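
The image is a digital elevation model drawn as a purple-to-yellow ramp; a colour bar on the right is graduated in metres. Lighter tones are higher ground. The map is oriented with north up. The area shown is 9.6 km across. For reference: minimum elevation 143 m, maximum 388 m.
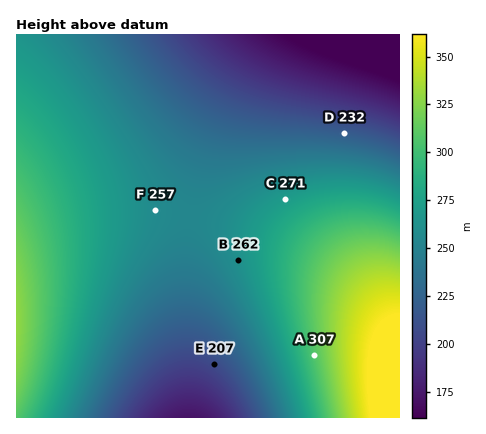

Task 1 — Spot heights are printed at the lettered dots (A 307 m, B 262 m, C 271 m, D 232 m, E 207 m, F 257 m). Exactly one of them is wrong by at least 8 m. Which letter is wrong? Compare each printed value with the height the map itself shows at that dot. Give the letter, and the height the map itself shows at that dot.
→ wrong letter D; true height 220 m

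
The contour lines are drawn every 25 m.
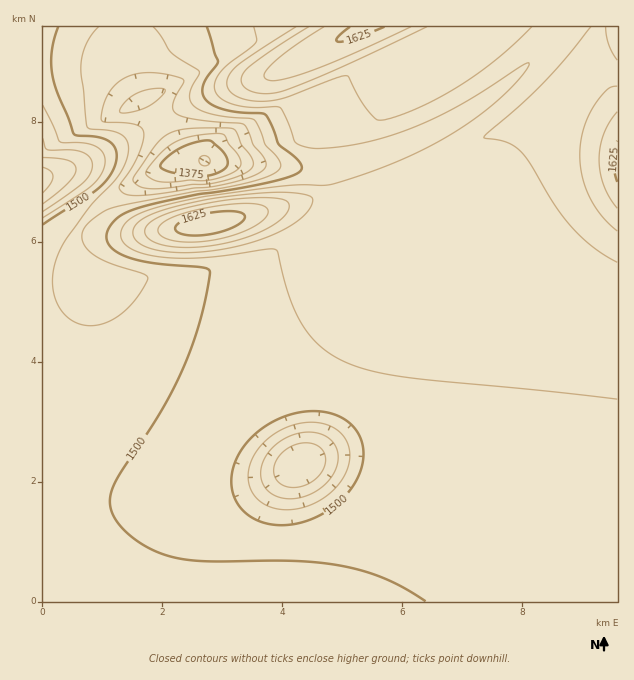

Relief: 1350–1645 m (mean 1515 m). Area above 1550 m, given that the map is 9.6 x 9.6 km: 12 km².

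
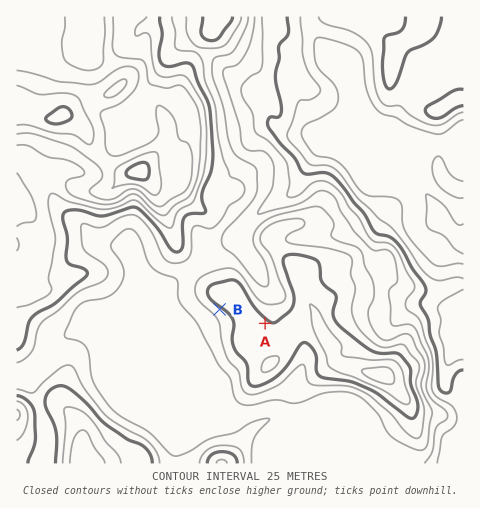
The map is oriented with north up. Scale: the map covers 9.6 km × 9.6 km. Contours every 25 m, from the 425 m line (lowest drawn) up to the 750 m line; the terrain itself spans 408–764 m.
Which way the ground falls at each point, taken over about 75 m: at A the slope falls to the NE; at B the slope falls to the SW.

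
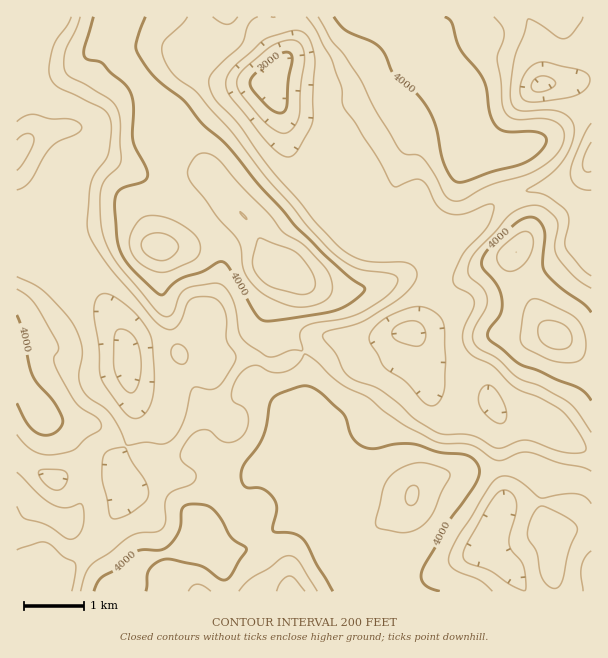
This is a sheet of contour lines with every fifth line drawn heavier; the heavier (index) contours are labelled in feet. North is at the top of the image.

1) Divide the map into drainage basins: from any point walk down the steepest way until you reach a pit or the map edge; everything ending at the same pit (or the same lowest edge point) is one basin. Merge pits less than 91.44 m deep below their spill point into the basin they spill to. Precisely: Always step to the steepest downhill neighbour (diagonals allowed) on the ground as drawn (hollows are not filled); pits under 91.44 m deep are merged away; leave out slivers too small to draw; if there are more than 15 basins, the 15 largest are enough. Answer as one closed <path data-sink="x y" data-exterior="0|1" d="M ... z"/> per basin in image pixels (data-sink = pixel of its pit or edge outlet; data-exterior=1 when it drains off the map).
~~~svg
<path data-sink="270 87" data-exterior="0" d="M404 16l-291 0-9 7-2 9 19 31 21 20 9 13 13 14 2 3-3 9-9 15 17 20 15 9 20 8 12 12 16 20 16 16 18 36 10 12 13 4 17 10 10 4 47 1 48-15 22 2 11 2 19-1 26-13 19-6 10-10 4-9-1-14-18-31-9-36-4-4-12 0-12-4-5-42-6-12-15-16-8-12-2-29-9-9z"/><path data-sink="128 369" data-exterior="0" d="M234 206l-10 6-32 28-12 6-22 2-18-6-20 0-19 8-12 9-45 47-28 14 1 272 105 0 6-5 6-20 7-8 49-13 3-24 16-5 38-32 7-12 16-14 4-10 3-17 6-10 24-23-1-43-24-24-5-9 0-9 9-23 0-15-15-13-15-32z"/><path data-sink="411 332" data-exterior="0" d="M512 256l-53 22-46-4-48 15-47-1-10-4-17-10-9-2 4 4 0 15-9 23 0 9 5 9 24 24 0 42 20 27 8 24 10 21 16 22 21 7 21 1 8-1 9-13 25-11 68-9 16 0 21 9 29 3 14 5 0-135-20-4-18-8-10-10-12-26-16-25z"/><path data-sink="18 153" data-exterior="0" d="M17 28l0 291 27-13 45-47 12-9 19-8 20 0 18 6 22-2 12-6 42-34-28-32-26-11-17-14-9-14 9-13 3-9-2-3-13-14-9-13-21-20-20-33-7 17-7 5-6 0-12-3-27-13z"/><path data-sink="492 530" data-exterior="0" d="M528 466l-72 6-25 8-12 6-5 5-2 7-10 21-4 27-4 17-12 12 10 3 7 14 192 0 1-107-14-7-29-3z"/><path data-sink="542 84" data-exterior="0" d="M573 16l-169 1 19 13 9 9 2 29 8 12 15 16 6 12 5 43 12 3 20 0 28-9 18-7 33-26 13-7 0-84z"/><path data-sink="591 158" data-exterior="1" d="M591 106l-12 6-24 20-15 8-34 12-13 3 5 6 7 33 19 36-1 13-11 14 4 18 16 25 12 26 10 10 28 12 10-1z"/><path data-sink="294 591" data-exterior="1" d="M303 520l-13 0-9 4-21 18-32 14-9 10-6-6-22-13-33 9-14 2-8 6-4 17-4 6-6 4 228 1 5-41-16-10-16-15z"/>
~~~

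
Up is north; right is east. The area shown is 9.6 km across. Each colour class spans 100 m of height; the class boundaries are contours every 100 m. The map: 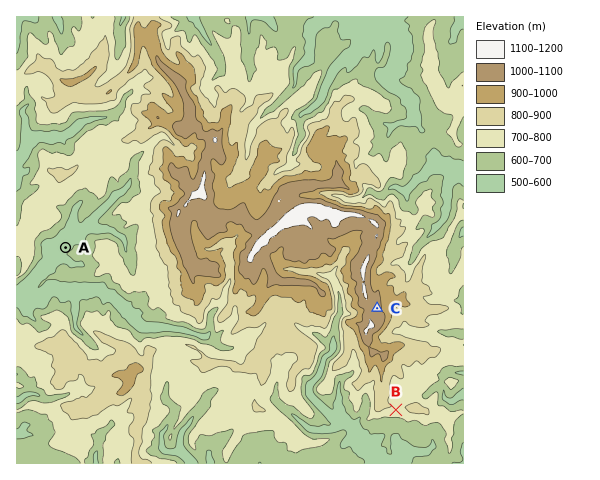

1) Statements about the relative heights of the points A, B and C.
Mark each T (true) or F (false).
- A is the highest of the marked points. F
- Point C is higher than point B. T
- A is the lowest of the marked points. T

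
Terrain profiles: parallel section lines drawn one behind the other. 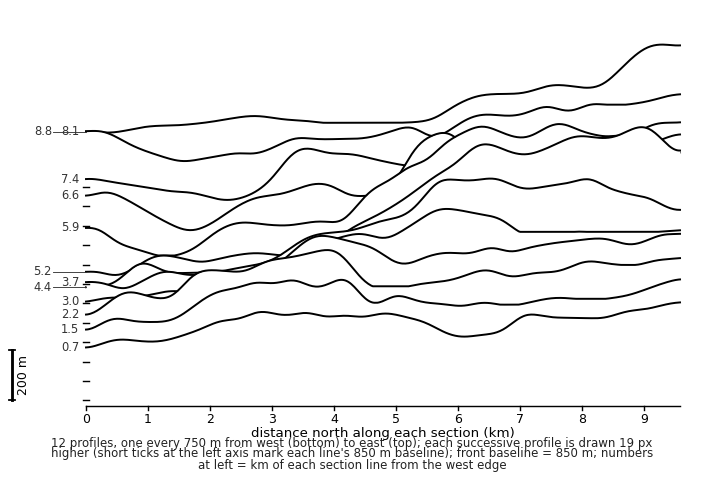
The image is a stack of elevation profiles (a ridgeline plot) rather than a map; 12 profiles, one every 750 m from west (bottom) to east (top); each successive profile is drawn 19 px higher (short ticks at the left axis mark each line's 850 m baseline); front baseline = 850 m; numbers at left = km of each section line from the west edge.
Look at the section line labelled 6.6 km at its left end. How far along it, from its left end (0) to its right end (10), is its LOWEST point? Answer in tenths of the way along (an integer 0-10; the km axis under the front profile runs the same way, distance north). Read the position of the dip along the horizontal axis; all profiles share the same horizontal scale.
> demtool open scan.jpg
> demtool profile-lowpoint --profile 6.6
2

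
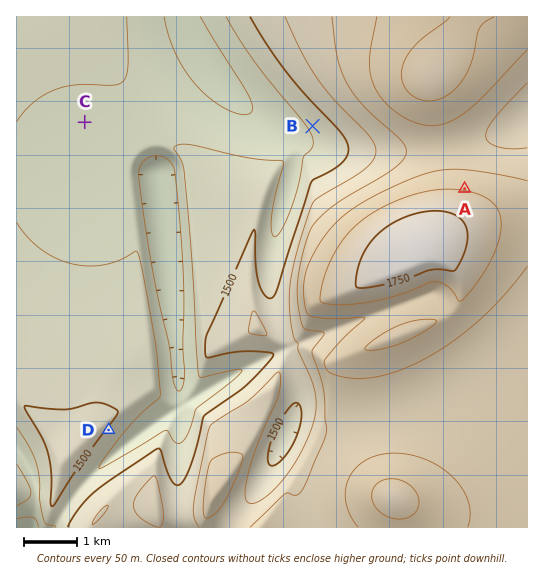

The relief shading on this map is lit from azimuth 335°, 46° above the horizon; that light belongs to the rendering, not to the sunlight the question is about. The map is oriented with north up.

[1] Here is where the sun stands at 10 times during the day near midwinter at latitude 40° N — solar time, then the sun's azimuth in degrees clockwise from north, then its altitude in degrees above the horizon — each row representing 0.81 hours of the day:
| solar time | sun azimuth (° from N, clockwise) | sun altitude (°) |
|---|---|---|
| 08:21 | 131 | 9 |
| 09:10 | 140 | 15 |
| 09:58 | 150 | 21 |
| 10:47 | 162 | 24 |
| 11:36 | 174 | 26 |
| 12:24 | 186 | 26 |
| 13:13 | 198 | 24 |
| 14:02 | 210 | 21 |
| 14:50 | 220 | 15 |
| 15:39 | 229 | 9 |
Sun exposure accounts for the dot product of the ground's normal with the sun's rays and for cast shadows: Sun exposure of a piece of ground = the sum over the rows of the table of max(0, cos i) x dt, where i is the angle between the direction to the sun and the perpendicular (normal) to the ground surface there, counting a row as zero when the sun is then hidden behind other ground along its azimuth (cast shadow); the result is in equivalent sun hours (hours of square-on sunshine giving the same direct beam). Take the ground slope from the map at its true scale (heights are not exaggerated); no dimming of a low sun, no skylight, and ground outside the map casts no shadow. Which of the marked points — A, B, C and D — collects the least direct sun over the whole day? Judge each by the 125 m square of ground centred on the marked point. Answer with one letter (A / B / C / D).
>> A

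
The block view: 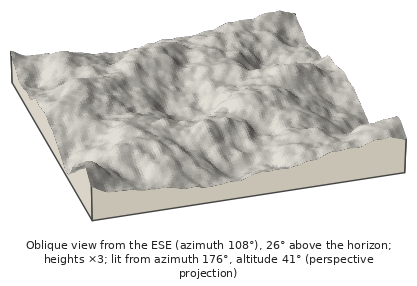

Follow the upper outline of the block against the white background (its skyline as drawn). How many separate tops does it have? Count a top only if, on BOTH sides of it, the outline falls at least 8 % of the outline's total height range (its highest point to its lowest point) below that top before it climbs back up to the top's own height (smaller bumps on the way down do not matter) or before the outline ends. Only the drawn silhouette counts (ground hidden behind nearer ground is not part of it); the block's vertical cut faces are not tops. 1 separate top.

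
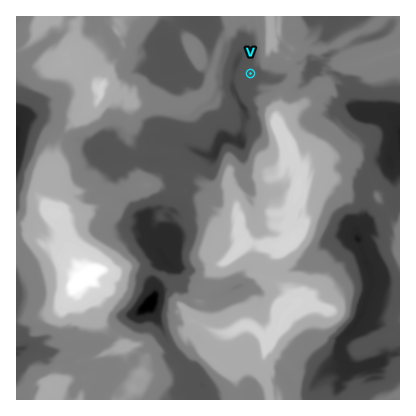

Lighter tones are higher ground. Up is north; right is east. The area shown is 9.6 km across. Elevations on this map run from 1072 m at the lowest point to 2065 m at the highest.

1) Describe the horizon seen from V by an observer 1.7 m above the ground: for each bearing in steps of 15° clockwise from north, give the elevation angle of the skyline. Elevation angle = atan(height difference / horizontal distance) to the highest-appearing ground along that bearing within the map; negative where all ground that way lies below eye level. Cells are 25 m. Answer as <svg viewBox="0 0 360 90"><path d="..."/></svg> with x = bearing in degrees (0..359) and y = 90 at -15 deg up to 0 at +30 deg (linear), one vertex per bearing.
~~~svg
<svg viewBox="0 0 360 90"><path d="M0 45l15-6 15-19 15-2 15-4 15 12 15 16 15-2 15-4 15-10 15-8 15 19 15 10 15 3 15 5 15-6 15-4 15-3 15 0 15 0 15 0 15 3 15 0 15 1"/></svg>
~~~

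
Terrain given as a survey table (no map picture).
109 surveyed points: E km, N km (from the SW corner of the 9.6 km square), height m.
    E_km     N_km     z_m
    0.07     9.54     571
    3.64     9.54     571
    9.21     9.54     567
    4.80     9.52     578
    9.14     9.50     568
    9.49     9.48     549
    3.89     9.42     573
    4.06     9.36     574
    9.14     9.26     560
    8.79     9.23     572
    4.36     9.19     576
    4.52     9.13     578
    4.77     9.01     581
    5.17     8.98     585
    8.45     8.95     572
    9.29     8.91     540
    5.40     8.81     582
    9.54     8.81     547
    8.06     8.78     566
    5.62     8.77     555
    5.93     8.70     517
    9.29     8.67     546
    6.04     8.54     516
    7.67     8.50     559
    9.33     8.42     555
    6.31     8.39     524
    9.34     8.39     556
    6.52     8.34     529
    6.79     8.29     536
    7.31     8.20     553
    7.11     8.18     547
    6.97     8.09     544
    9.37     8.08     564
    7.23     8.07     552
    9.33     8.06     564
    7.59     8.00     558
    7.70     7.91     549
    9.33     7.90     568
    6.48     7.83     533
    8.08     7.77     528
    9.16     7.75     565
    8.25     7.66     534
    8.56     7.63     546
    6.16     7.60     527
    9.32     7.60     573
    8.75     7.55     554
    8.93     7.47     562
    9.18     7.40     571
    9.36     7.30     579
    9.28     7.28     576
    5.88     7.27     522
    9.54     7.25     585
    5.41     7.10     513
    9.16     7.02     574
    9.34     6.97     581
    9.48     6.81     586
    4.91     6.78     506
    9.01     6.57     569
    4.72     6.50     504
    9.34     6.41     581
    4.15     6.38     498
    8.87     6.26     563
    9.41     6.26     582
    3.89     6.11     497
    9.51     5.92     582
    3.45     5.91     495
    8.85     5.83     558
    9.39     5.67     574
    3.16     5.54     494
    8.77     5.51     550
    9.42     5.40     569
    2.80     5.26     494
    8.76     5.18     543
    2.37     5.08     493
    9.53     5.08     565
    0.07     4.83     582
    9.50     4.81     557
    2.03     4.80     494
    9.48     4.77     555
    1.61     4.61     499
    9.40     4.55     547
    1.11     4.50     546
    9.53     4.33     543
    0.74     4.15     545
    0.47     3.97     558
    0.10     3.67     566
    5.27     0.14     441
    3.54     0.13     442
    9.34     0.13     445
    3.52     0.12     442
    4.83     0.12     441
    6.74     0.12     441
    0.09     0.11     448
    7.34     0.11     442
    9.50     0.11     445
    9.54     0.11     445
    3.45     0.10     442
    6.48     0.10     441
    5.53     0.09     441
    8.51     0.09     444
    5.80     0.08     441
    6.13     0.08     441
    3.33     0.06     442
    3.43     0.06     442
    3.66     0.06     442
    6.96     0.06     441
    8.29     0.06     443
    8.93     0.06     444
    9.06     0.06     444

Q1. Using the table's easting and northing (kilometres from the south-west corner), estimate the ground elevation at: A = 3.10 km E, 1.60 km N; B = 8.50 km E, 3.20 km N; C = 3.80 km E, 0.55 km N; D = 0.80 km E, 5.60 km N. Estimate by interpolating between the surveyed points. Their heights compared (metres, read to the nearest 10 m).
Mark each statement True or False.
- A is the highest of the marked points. False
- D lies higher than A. True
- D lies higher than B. True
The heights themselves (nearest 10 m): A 440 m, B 490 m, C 440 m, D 580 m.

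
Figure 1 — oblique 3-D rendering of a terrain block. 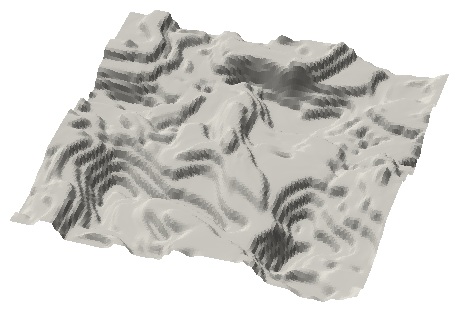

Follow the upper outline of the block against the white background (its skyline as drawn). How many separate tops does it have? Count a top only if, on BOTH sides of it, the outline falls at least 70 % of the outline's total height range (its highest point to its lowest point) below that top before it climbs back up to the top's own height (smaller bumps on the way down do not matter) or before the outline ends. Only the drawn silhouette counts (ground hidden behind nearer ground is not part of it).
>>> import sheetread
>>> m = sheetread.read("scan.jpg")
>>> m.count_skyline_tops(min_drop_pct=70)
0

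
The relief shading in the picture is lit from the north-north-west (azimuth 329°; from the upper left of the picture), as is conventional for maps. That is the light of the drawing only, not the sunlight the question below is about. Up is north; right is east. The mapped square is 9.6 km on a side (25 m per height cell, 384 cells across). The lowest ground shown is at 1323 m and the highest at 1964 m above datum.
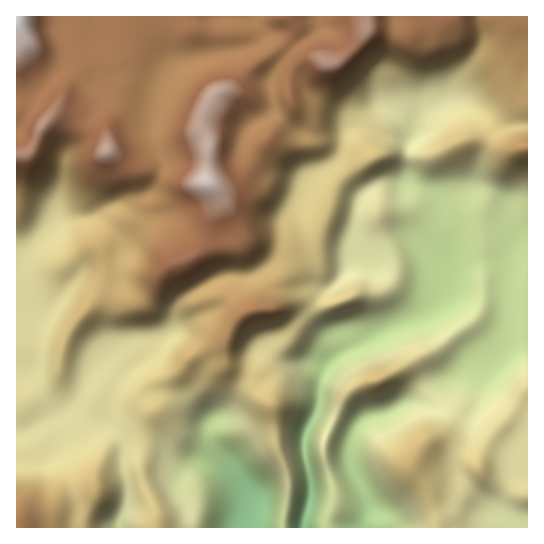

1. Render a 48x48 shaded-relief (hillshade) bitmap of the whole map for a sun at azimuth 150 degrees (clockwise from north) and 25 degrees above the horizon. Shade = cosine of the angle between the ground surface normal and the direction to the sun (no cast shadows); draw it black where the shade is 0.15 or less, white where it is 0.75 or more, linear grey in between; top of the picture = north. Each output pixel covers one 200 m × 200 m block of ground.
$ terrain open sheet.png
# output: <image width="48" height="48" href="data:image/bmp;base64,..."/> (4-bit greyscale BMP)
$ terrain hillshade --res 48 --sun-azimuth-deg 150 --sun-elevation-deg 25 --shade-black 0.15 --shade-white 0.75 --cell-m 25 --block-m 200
<image width="48" height="48" href="data:image/bmp;base64,Qk32BAAAAAAAAHYAAAAoAAAAMAAAADAAAAABAAQAAAAAAIAEAAATCwAAEwsAABAAAAAAAAAAAAAAABEREQAiIiIAMzMzAERERABVVVUAZmZmAHd3dwCIiIgAmZmZAKqqqgC7u7sAzMzMAN3d3QDu7u4A////AIiJmJ3ZQ1eHeaqHZFq0OKp2Z3ZniZh3iHeImIzrVFd3eKqHZErFJ5mGZ3d3iZiIiUVmd3rcdWZmeJmHdUnHNoiHeIiIiJmYiBI0VmirhmZmd4mIdlnIRnd3eJmZh5qpdgEiNEaJd3d3ZniIiHmpZ3d2d5mZh4qodjMzMyR4doiHZniIiJmYeHdlVnmZh2iYd2ZlRDNnZomZiImYeJmGaYdURFeZh1aId2ZmZURXZomqqZmYd5qUSqZDIiWJl1V4d2ZmZmVWd4qqqYiId5uzGbdBAAFGdlRoh4d2ZmZmd5qqqXZ3eK3WBspSEAATVlNHiIiHdnd2Z4mqu5dmeL3qI72nUxEjRmQ0eHiIh3d2ZmeazcqHZpvLUo3tyWRVVWQzV2d4mHd2VmearMyXVGiqYTre/qhmVVUyNWZomHZmVGeaqryoZVeJcQJp3tqHZVZSEnZnmYdmZERpuZu4ZmeIcwAAObu6h2ZkIHdWmod2ZlMlmYq4ZomphiAAAFm7qHd2QndVi5h3dmQhR4rKd4vLmGQgAANpqod3ZXdUe7mId3ZBFGjeuYrMqYdlMQAUiqmHZndjScuqq6l1M0a//sqsy5mYdUMiN5mHdndkJay7zdyoZUN8//2r3ty6mHZUM2iXdnd2Mmmpm97Ih2Q1iry5m97cy5h2U0aHdnd3UjaHZ67rdmUyNFiZdWm7u6h3ZUZ3Znd4dCV2VYz/yGVDNGiZhSJXial3dlZ3Znd4h0VmU0nf/riHZWiZqVNFZ5h3dmZ3ZmZmeHZmUhSL3/3MuGeJmoZmZ4h3d2Z3dnZVV3d3UxFGi93d64d4mod3d3h3d3d3dodkRFZ3ZTE0V5mry4d3mpd3d3iHd3d3d6l1QzRndkM0VoiJmYZni6h4iIiHd3d3d8uGVURWd2REV4mZmYZmerh4mZiHd3eId9ynZ4dlZmZmZ4mavKdmablniZiHd3eId8y5d5uod2Z3iIiZvclmWKpmd3d3d2eIiN7ad5vMuoZniJiIm8p2V6uXd2eIh3eKqd/9hovMy6dEVnd3isuXZovLmYiaqZibzN/+lXq6mZdDNXdnms25dmi93KmszLmb3qztlEeqh3ZURoh2m87suWZ5zKeKzcp4vVjOtjRod2ZmZomGebzMy3VVaIU0erpkRjWtyWRWd2ZVZnmWVpmaqoVVZ3UxJHhjEER7uXVWd2VDV4qoVHmqqodmd4dTIjVVQ2RImHVWiHVCNoq6hmq6u6h2Z4dlQzRWiHU1iHZWiHZCJYm7qHipvMqXd4h2ZVVniHdDZ3ZniHZTE2iamGeavu25mZmId2ZniJh0Rnd3eIdkISRoiGaazv/bqquqmHd3iKqWVnd3eIdlMRJGmWaZvf/9qr3cuYd3iKqoZnd3iJh3ZDM0eoVneL//y83v7Jd4iJqod3d3eJmIiHZlRodDRGr/7Mze/8doiJmId3d3eImZmYiHZWhzI0a/66qrztp3iJmId3d3d4iHiId3d3iXVFV6uXiZq8qIiKmYd3d3d3h3d2ZmZ4mYZlZpmGeIm7qYiA=="/>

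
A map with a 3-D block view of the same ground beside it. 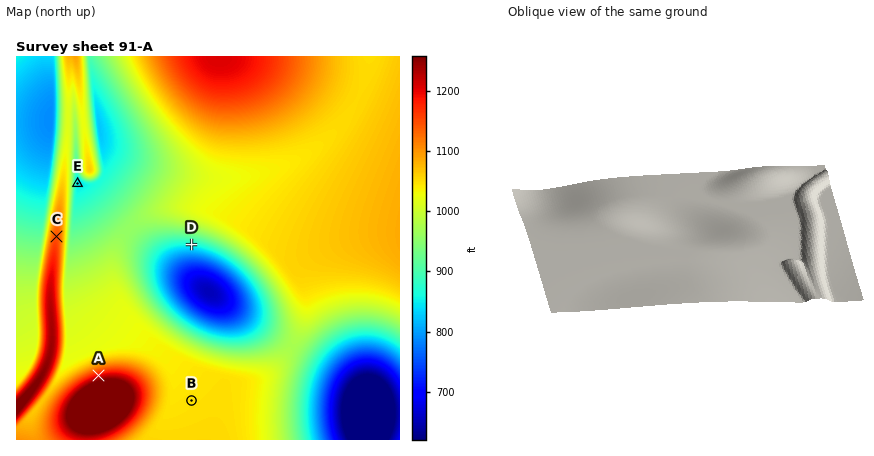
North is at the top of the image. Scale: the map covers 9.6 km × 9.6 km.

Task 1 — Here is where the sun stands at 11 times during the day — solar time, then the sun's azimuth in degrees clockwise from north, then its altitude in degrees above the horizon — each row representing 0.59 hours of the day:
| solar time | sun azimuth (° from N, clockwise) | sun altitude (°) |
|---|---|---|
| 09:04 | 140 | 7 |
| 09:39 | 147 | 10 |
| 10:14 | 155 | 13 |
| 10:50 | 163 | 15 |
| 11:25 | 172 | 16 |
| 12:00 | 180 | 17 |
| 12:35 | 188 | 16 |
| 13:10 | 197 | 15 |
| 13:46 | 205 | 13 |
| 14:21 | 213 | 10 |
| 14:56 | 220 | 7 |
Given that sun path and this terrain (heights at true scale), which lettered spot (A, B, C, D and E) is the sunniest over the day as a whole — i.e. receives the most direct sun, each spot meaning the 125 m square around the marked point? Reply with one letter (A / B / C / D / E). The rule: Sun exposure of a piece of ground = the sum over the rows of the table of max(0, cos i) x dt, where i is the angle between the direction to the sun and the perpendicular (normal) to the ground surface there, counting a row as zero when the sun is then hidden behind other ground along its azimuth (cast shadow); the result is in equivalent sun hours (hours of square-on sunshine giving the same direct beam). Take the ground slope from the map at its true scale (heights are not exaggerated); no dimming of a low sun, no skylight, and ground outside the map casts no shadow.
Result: D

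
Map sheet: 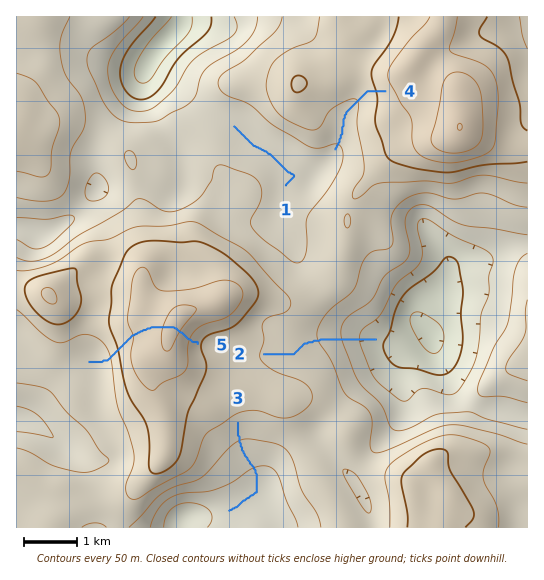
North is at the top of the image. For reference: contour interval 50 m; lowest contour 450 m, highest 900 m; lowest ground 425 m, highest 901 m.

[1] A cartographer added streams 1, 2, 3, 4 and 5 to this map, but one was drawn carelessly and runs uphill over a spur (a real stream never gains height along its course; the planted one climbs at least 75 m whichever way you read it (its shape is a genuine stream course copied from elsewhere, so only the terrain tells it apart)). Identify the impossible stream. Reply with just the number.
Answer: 5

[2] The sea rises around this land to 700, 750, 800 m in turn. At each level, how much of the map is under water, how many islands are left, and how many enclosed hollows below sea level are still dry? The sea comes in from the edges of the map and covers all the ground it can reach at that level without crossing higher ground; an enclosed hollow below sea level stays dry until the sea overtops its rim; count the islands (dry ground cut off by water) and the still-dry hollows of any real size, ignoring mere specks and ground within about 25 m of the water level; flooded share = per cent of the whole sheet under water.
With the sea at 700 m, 66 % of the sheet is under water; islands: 0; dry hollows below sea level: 0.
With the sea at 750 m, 83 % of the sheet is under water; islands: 2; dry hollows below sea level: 0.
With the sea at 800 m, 93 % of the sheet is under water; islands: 1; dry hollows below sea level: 0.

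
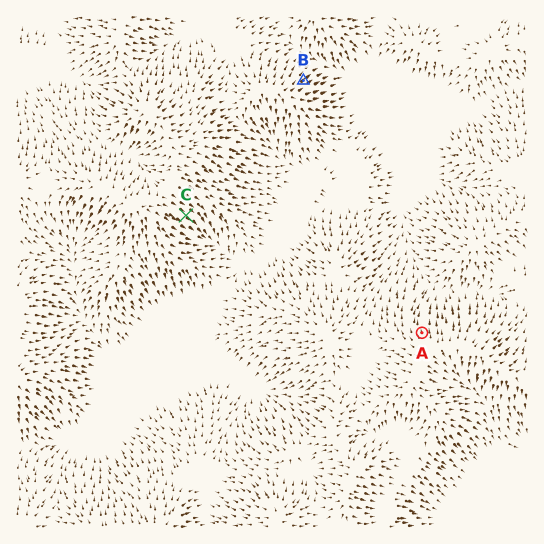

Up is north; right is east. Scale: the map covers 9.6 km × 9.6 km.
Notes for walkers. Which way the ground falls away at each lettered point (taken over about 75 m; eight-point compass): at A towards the N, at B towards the NE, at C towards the SE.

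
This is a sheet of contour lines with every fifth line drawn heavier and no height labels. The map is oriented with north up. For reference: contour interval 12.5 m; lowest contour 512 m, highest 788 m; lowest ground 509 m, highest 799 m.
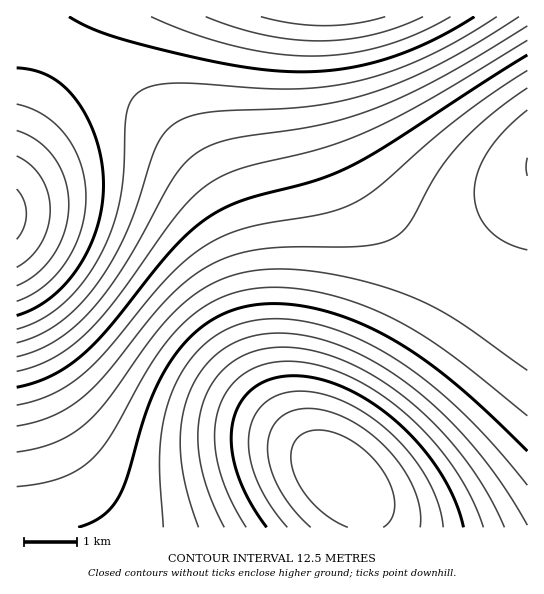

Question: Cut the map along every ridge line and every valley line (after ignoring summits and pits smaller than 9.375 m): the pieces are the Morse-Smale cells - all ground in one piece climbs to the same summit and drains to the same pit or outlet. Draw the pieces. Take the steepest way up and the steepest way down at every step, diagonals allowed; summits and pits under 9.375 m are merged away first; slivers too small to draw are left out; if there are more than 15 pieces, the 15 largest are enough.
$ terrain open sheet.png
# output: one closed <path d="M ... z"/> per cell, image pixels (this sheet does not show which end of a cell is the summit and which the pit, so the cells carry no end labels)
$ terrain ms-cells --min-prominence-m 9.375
<path d="M18 29l-2 1 1 498 511-1-1-219-49-23-47 74-80 102-10 16-40-39-12-16-14-27-15-44-11-65-10-47-18-41-18-29-22-27-34-34-24-20-49-33z"/><path d="M326 16l-309 0-1 13 26 10 32 16 33 21 40 32 34 34 22 27 18 29 18 41 10 47 11 65 15 44 14 27 12 16 40 39 10-16 80-102 48-74-30-18-40-32-28-29-22-32-16-35-10-33-5-37z"/><path d="M527 16l-200 1 1 52 5 37 10 33 16 35 22 32 28 29 40 32 28 17 6-6 21-40 24-37z"/><path d="M527 201l-48 82 2 4 45 21 2-1z"/>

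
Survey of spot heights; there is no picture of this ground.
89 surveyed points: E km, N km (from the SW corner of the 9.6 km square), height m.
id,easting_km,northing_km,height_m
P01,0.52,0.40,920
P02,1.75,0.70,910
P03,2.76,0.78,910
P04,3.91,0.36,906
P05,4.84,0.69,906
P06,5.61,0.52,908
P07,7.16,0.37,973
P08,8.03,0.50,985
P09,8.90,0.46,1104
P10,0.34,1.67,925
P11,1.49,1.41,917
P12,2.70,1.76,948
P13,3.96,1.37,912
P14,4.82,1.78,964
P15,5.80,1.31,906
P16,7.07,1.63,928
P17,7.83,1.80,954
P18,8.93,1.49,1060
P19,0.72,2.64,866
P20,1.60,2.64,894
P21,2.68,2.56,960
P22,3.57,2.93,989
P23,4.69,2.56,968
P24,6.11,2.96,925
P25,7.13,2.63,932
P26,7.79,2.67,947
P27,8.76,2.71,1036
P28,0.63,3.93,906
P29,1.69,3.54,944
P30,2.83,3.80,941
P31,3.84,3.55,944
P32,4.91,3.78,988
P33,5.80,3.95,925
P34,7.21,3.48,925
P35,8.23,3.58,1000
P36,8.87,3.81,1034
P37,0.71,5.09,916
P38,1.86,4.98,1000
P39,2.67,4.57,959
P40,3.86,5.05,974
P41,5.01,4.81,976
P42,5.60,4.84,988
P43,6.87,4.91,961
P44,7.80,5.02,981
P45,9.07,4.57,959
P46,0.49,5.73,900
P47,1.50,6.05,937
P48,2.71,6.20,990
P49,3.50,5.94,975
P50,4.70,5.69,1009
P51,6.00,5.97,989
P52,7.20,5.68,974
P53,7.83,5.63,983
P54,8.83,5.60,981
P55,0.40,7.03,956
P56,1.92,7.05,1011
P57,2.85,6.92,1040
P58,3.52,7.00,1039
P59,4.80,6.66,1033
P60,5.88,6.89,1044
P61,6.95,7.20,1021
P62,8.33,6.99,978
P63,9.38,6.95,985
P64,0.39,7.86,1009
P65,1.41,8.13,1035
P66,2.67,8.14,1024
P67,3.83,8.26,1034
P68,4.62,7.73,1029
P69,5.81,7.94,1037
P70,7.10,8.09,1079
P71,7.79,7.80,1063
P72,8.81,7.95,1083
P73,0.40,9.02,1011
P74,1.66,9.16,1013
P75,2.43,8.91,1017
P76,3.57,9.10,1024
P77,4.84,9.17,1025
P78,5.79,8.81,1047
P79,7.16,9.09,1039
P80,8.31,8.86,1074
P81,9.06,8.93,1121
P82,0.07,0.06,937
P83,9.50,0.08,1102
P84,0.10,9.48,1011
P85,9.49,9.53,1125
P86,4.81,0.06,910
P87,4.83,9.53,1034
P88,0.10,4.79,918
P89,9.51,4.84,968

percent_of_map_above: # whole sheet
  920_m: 85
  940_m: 73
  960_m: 63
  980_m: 47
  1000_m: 36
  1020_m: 27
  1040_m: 15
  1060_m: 9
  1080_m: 5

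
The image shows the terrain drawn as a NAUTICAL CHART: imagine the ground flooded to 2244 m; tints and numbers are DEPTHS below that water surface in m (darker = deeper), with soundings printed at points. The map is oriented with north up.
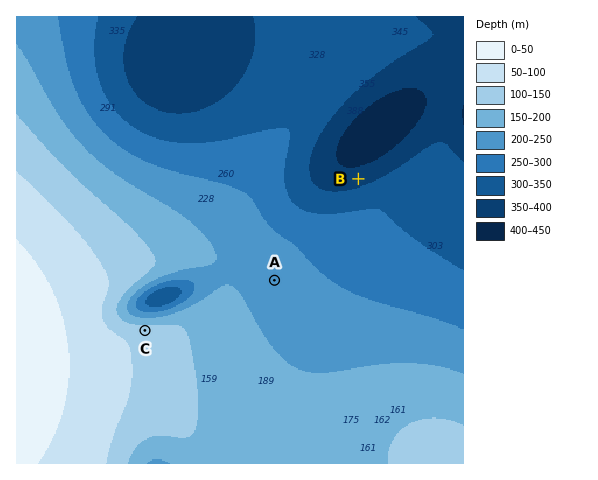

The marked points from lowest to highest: B A C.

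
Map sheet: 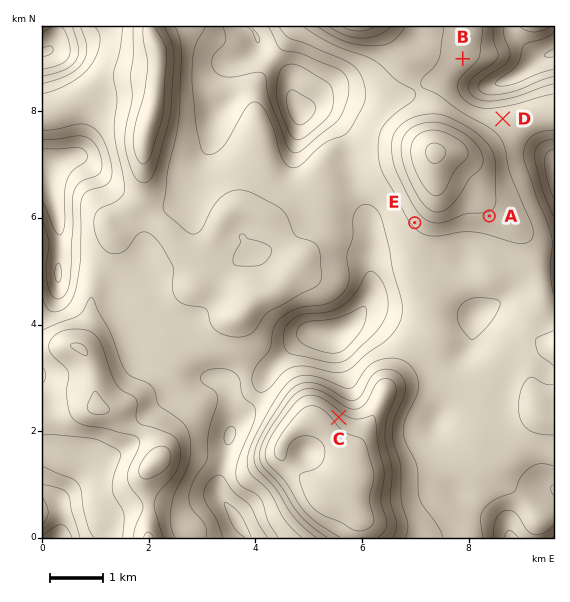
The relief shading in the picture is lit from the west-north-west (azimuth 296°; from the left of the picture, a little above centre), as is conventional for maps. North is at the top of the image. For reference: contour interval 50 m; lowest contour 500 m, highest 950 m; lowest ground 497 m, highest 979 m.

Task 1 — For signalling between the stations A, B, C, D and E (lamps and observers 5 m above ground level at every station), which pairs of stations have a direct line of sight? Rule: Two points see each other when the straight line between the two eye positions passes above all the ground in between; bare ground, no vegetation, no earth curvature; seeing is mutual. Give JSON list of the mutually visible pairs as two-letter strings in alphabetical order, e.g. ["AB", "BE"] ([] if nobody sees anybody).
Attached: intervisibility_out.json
["AC", "BD", "CE"]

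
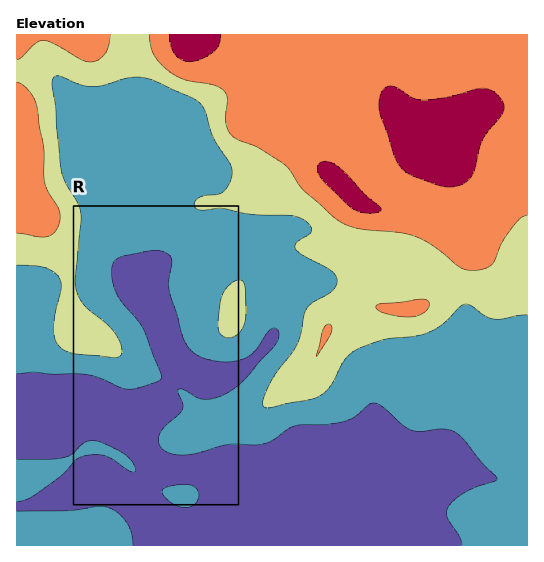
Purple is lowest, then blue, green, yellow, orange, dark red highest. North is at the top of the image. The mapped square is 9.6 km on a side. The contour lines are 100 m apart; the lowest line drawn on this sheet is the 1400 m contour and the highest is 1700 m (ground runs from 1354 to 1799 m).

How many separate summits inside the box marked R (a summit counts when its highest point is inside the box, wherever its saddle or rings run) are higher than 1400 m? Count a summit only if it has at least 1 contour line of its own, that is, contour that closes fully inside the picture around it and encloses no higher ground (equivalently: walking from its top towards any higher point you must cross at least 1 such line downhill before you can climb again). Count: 2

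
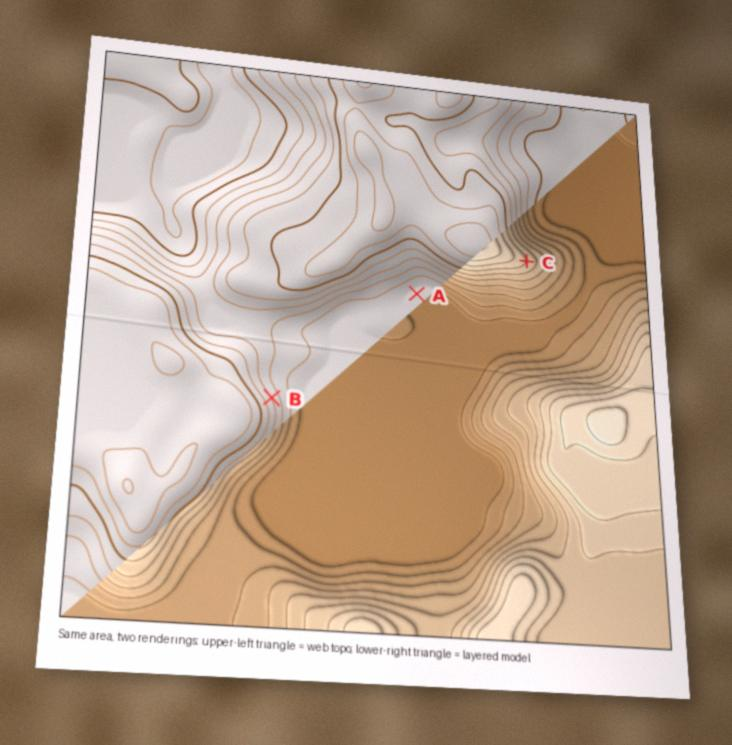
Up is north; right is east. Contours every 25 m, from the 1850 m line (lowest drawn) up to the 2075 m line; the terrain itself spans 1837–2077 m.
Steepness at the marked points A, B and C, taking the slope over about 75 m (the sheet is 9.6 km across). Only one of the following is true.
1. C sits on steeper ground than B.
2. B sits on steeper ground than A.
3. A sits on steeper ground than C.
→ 2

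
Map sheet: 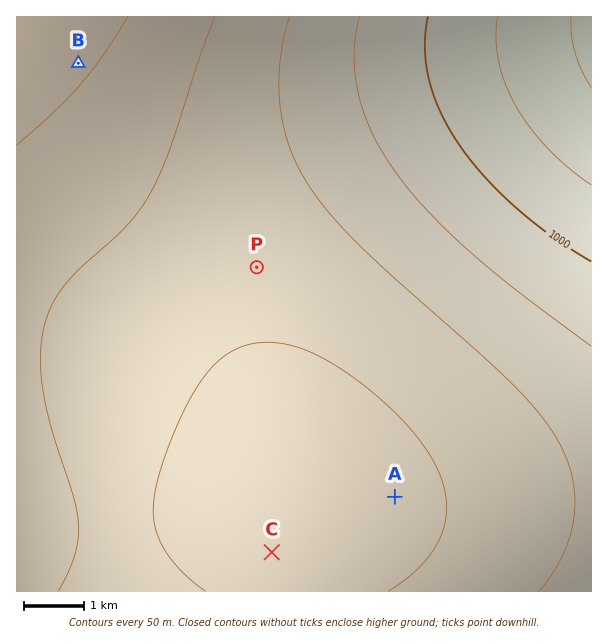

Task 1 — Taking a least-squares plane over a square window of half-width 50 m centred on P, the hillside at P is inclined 1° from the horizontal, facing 33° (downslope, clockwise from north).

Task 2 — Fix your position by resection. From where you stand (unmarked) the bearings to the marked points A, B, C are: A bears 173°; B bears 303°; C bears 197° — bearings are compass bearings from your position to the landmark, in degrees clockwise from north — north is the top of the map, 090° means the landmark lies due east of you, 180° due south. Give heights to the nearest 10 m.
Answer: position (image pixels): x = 364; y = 249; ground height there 1100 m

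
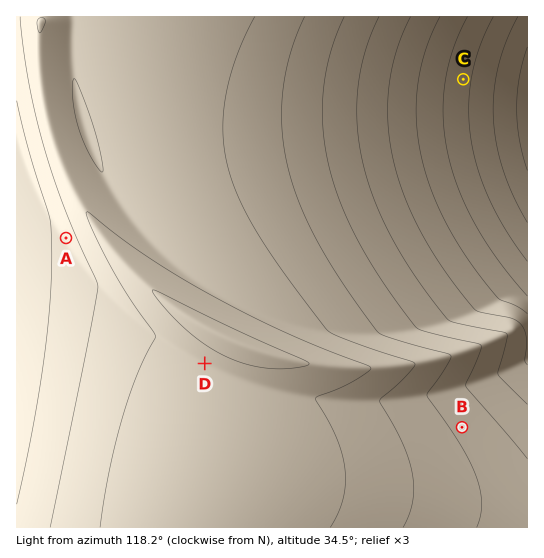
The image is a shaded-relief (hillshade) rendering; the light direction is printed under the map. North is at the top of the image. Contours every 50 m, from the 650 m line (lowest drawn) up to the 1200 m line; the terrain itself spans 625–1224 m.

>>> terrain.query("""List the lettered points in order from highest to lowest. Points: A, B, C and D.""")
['C', 'B', 'A', 'D']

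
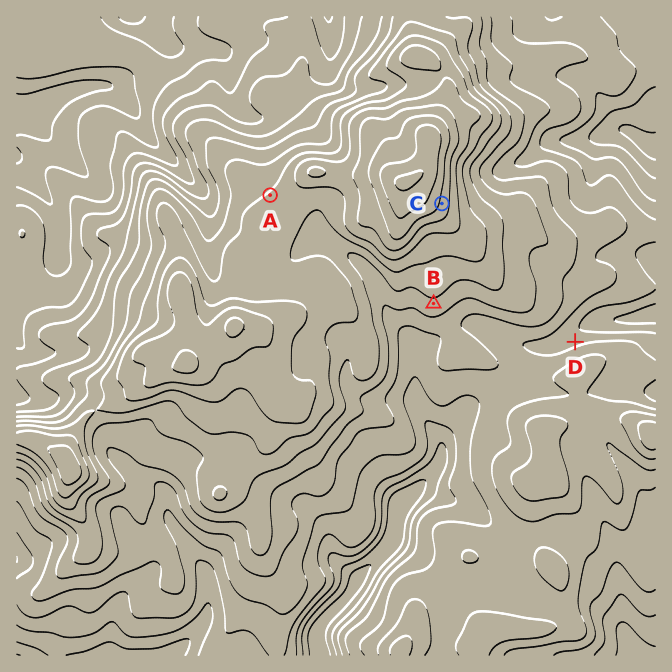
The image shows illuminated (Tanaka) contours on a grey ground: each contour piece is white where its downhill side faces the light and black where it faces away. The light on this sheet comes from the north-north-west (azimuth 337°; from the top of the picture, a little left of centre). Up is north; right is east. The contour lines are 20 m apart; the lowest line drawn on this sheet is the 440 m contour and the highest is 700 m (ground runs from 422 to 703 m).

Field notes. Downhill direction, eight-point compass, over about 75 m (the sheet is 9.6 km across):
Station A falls NW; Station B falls S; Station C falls E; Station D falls N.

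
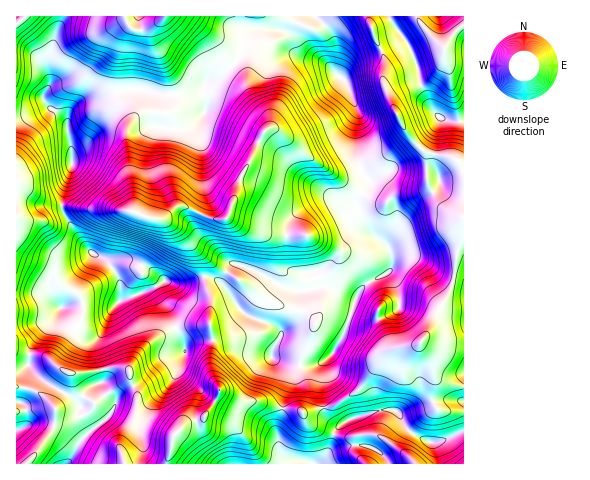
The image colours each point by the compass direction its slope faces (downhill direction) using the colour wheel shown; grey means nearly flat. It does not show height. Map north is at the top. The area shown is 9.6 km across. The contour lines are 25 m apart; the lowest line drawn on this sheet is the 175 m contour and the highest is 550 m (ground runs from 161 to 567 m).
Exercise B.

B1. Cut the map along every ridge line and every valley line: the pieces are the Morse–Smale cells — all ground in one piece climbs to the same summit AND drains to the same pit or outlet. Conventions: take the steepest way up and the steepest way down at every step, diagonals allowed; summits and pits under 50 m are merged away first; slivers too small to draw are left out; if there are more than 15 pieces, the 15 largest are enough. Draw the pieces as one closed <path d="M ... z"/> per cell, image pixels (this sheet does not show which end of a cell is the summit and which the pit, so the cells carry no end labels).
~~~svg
<path d="M315 16l-73 0-1 6 3 4 15 2-6 4-16 29-20 19-12 5 0 12-29-3-2 2 0 12-3 4-26 0-6 2-10 11-3 9 8 63-1 14 15 7 19 3 14 10 22 27 1 18 14 5 26 33 25 9 12 9 0 4-8 14-1 7 25 9 15 0 8-2 13-11 12-21 9-31 7-13 8-6 17-8 6-7-3-18-15-13-14-15-2-17 12-23-6-7-8-20 0-31 2-12-11-27-14-14-1-6 4-11-3-14-8-13z"/><path d="M368 16l-52 1 9 9 8 13 3 8-4 17 1 6 14 14 11 27-2 12 0 31 8 20 6 7-12 23 2 17 14 15 15 13 3 18-4 6 8 13 4 20-4 5-24 11-8 0-14-6-11 27-16 20 0 43 2 2 9-2 21-13 34-42 31-8 1 4 11 15 2 22-3 13 4 9 10 6 18 0 1-247-12-8-17-2-12-5-20-23-19-44 1-23z"/><path d="M204 277l-19 6-20-2-15 9-30 11-10 11-9 22-7 5-11-2-8-5-10-10-5-11 2-3-16-13-19-1-11 1 1 57 29 5 10 9 13 7 22-1 19-5 12 0 7 3 3 13 5 12 0 11-3 17-14 23 5 18 41 0 5-13 3-16 11-11 18-6 16-25 0-5-8-17 2-24-3-20 1-30z"/><path d="M124 16l-62 1-14 47 2 21-7 13 9 11 11 7 4 6 3-11 7-7 7-4 14-1 18-7 24-2 25 5 9 0-3-15-18-42 0-7 3-6-12 5-10 0-6-5z"/><path d="M220 390l-6 13-11 15-18 6-11 11-7 29 153 0 5-6 9-26 5-6-11-7-5-11-19 5-10-4-16-1-21-7-19 0z"/><path d="M208 276l-4 1 7 20-1 30 3 12-2 32 8 19 24 12 14-1 21 7 16 1 10 4 19-5 0-45-11 3-15 0-25-8 0-4 9-18 0-4-12-9-25-9-18-26-8-7z"/><path d="M140 90l-20 1-22 8-14 1-14 11-3 20 5 21 0 16-9 27-1 10 20 3 51 2 1-13-8-56 1-11 5-8 9-9 27 0 6-5-1-13-15-1z"/><path d="M64 205l-2 1 1 5 22 35 9 8 10 5 12 14 4 8 2 20 28-11 15-9 20 2 19-6-1-19-19-24-17-13-19-3-16-7-50-3z"/><path d="M122 367l-54 7-4 14-10 15 2 16-3 9-25 36 96-1-4-17 14-23 3-28-5-12-3-13z"/><path d="M61 205l-16 3-7 10-6 2-16-2 0 76 27 0 17 14 23-5 34 1 4-4 0-12-5-15-12-14-10-5-9-8-19-28z"/><path d="M420 343l-31 8-34 42-19 11-12 5 4 10 6 5 6 2 11-8 19-5 25-3 5 4 4 12 7 6 17 10 11 0 24-11 0-19-23-2-8-8 0-40-11-15z"/><path d="M241 16l-116 0-1 2 4 7 6 5 10 0 13-6-4 7 0 7 18 42 3 15 28 0 2 3 1-13 12-5 20-19 16-29 6-4-15-2z"/><path d="M389 16l-20 0-1 3 17 41-1 23 19 44 20 23 12 5 17 2 11 7 1-44-13 1-9-2-11-10-10-24-4-19-7-18z"/><path d="M50 108l-5 0-29 10 0 99 6 3 13-1 10-11 17-4 3-17 7-19 0-16-5-29-5-8z"/><path d="M395 410l-16 0-35 12-10 10-3 14-11 17 144 0-1-32-24 11-11 0-17-10-7-6-4-12z"/>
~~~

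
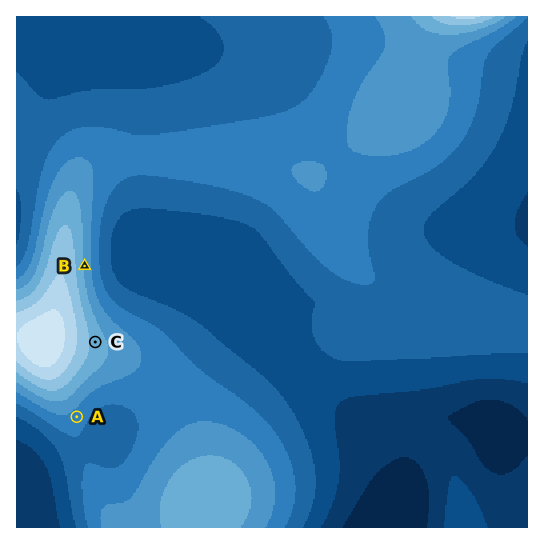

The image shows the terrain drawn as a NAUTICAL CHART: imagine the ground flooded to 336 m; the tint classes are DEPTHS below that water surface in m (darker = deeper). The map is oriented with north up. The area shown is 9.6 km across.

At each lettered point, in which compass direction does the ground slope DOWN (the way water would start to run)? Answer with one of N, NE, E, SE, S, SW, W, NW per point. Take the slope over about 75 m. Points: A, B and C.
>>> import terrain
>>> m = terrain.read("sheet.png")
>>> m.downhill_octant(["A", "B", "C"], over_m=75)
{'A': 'SE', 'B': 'E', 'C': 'E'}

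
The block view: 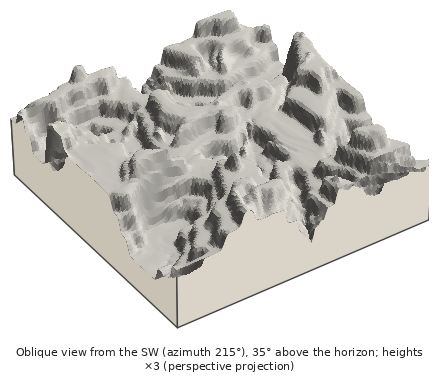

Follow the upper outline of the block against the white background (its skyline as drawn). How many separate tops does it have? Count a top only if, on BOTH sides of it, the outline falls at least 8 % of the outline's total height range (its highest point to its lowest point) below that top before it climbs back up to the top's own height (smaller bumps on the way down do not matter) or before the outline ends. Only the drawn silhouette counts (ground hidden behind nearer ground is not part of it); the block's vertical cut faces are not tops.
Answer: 3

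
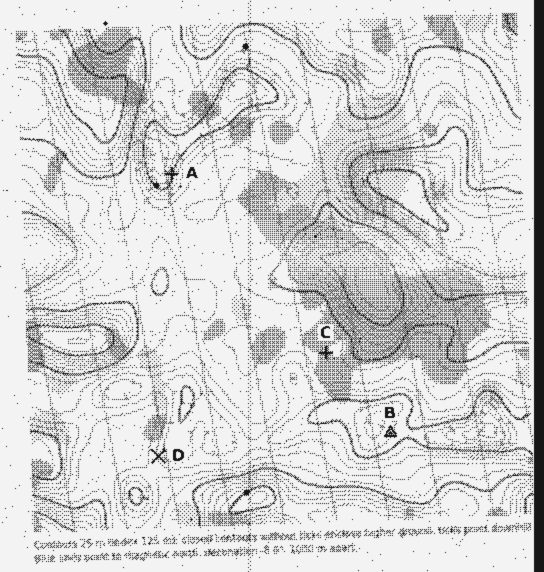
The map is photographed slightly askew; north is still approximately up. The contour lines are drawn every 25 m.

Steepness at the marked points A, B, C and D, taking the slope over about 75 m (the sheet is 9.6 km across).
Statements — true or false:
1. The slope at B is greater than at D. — false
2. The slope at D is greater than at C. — true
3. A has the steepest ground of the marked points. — true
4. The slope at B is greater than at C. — true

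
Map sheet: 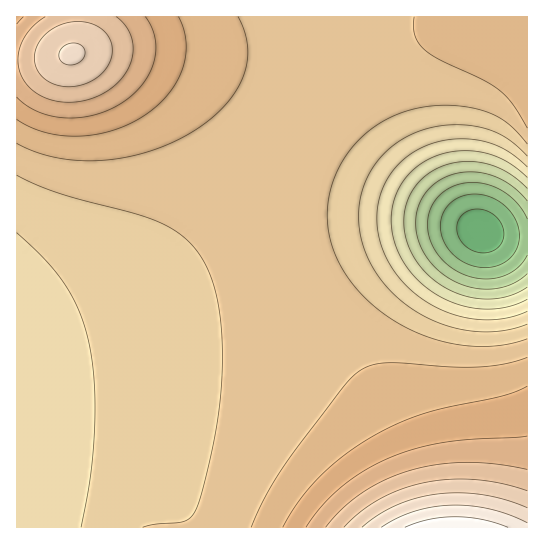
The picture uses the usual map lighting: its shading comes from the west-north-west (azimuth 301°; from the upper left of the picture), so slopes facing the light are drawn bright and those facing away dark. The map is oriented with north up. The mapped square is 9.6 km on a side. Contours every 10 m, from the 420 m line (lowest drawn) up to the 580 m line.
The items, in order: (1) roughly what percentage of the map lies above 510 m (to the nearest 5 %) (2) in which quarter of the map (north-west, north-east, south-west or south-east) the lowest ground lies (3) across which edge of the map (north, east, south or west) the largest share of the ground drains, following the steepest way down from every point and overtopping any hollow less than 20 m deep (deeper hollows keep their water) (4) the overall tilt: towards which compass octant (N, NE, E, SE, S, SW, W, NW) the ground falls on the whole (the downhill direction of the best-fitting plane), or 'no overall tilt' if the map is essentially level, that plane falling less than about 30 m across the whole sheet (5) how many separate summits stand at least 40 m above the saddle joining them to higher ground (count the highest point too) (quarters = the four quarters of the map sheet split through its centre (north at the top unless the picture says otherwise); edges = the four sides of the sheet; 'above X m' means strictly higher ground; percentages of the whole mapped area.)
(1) About 30 % of the map lies above 510 m.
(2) The lowest ground is in the north-east quarter.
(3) Most of the ground drains across the western edge.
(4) No overall tilt - high and low ground are spread across the sheet.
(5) There are 2 summits with 40 m or more of prominence.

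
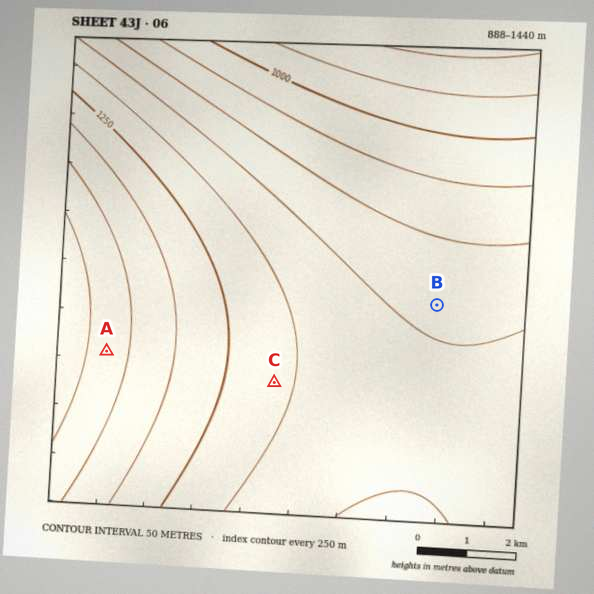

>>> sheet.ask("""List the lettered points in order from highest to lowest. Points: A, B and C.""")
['A', 'C', 'B']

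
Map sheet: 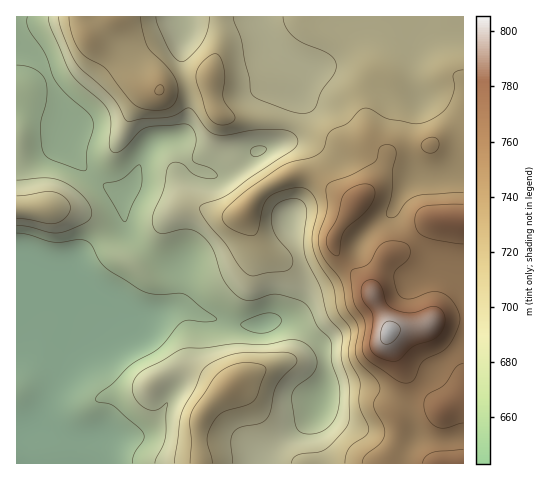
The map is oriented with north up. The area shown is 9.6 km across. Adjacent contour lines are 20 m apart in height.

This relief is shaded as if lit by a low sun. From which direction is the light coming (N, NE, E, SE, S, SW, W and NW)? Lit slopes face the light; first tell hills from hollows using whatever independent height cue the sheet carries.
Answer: NW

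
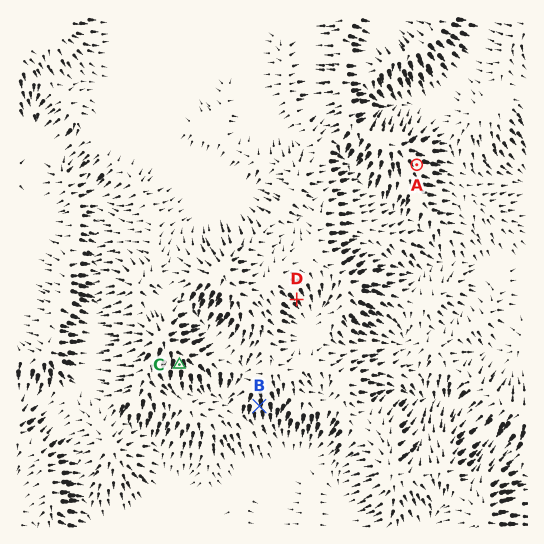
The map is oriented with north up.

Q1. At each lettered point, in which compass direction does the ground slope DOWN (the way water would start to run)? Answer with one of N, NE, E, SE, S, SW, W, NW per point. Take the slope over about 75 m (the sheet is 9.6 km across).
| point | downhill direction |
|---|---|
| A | SE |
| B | S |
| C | S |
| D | SE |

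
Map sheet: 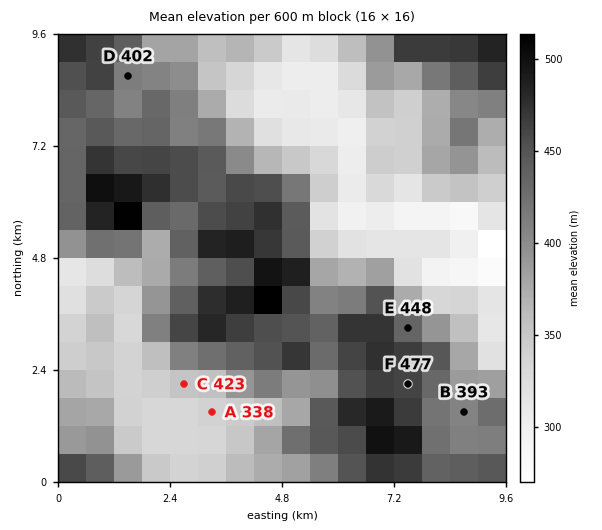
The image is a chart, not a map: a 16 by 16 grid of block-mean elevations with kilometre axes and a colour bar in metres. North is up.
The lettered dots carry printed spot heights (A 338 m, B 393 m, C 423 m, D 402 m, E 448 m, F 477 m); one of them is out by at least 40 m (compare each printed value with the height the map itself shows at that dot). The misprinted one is C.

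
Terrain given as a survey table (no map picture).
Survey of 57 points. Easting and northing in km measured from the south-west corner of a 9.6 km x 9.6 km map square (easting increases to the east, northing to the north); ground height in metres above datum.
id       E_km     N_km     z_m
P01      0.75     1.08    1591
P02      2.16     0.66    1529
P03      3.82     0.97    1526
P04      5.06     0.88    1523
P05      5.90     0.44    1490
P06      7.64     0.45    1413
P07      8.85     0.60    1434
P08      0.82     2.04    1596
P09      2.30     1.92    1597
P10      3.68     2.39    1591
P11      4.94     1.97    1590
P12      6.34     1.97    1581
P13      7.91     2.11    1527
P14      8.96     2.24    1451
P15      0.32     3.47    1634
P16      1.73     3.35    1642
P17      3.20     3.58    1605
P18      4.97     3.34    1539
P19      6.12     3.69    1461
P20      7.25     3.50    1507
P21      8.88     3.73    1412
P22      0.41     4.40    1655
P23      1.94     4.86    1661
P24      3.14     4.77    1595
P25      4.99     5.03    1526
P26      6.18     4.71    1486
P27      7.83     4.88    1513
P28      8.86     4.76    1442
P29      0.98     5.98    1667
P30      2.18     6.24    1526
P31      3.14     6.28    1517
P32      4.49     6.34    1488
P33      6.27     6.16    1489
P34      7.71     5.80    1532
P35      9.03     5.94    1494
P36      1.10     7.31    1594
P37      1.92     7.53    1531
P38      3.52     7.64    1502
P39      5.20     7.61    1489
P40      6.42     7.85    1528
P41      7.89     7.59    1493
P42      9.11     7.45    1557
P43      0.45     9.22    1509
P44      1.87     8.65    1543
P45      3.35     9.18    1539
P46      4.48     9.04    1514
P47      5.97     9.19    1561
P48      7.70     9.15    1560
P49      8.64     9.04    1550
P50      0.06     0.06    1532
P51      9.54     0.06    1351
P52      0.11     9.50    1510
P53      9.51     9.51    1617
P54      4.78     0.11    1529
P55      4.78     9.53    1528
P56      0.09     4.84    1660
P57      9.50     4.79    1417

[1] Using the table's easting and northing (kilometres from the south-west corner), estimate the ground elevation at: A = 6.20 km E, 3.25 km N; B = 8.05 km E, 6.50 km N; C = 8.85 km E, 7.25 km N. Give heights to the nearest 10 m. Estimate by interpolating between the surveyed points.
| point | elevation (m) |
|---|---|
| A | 1440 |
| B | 1500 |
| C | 1530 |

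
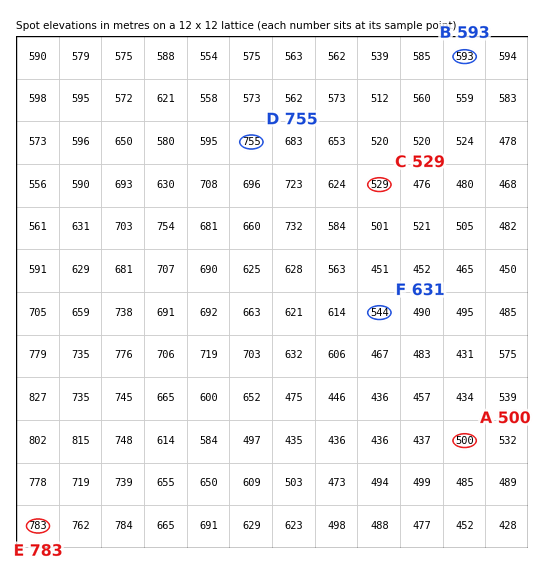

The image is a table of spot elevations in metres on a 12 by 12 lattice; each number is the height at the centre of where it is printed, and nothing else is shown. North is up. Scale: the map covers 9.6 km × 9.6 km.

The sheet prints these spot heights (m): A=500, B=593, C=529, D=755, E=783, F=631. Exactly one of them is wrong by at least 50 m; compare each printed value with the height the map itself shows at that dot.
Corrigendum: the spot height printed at F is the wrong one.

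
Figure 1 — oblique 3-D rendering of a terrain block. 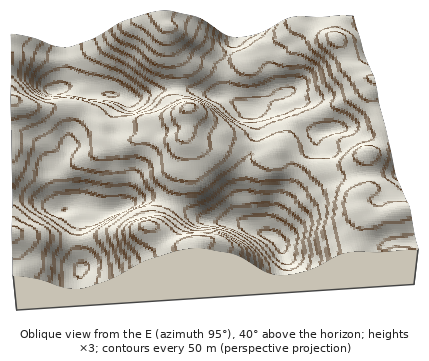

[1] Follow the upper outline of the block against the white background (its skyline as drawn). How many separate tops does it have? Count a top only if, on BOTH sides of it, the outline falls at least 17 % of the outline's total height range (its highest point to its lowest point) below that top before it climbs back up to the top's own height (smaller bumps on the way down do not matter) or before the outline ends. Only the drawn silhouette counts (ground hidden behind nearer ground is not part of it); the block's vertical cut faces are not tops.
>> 1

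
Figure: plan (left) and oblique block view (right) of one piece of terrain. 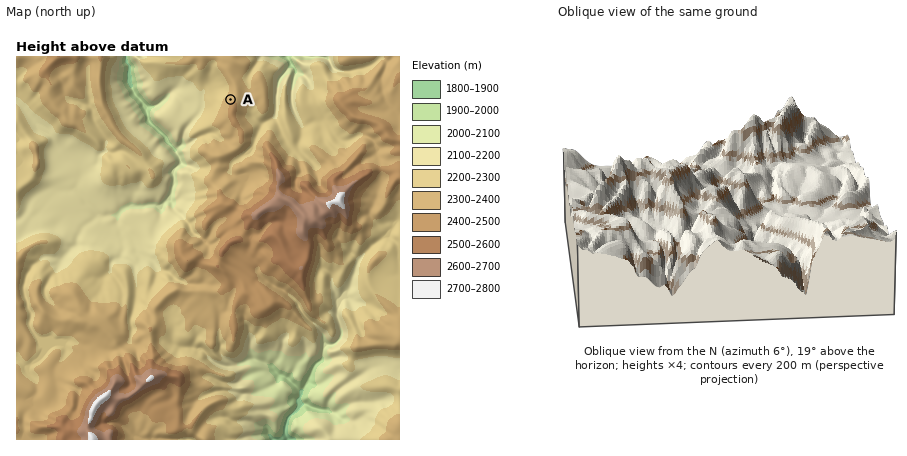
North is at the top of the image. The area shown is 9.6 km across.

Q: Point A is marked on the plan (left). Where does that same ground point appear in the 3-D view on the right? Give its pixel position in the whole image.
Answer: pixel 715 226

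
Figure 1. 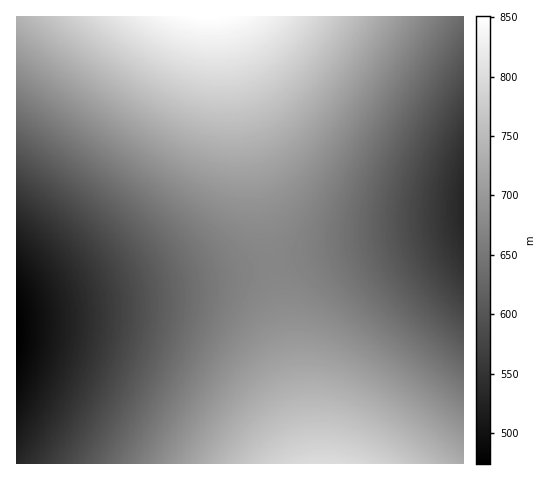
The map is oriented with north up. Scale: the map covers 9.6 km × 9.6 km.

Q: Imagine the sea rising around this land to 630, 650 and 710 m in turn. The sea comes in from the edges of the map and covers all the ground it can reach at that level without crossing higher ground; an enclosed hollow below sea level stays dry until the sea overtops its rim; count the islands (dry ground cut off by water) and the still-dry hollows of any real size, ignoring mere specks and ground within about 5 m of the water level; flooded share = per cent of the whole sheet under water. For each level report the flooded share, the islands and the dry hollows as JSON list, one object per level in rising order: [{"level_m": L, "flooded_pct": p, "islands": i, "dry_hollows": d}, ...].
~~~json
[{"level_m": 630, "flooded_pct": 32, "islands": 0, "dry_hollows": 0}, {"level_m": 650, "flooded_pct": 40, "islands": 0, "dry_hollows": 0}, {"level_m": 710, "flooded_pct": 70, "islands": 0, "dry_hollows": 0}]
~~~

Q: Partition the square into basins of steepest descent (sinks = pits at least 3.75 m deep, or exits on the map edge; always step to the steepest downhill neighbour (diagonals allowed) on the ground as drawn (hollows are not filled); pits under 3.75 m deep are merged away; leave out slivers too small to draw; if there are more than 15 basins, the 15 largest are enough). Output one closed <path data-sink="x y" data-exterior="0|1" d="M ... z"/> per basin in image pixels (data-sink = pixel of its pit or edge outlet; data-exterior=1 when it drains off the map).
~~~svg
<path data-sink="17 332" data-exterior="1" d="M223 16l-207 1 1 447 294-1z"/><path data-sink="463 207" data-exterior="1" d="M463 16l-239 1 88 447 152-1z"/>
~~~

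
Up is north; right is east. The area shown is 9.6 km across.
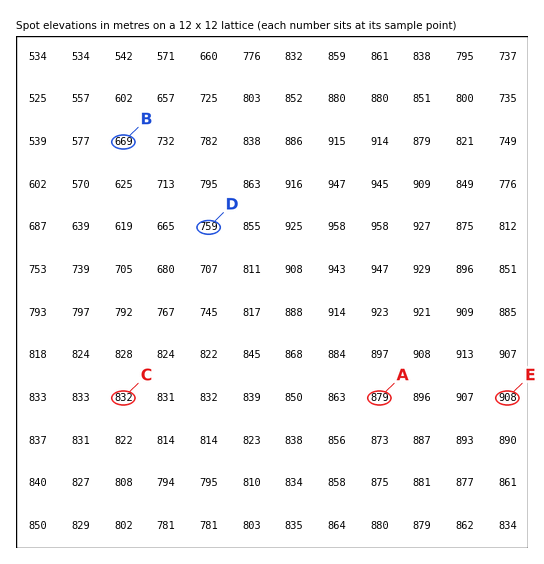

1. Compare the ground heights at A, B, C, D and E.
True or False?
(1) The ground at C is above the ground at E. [False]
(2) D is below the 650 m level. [False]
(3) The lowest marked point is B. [True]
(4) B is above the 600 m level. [True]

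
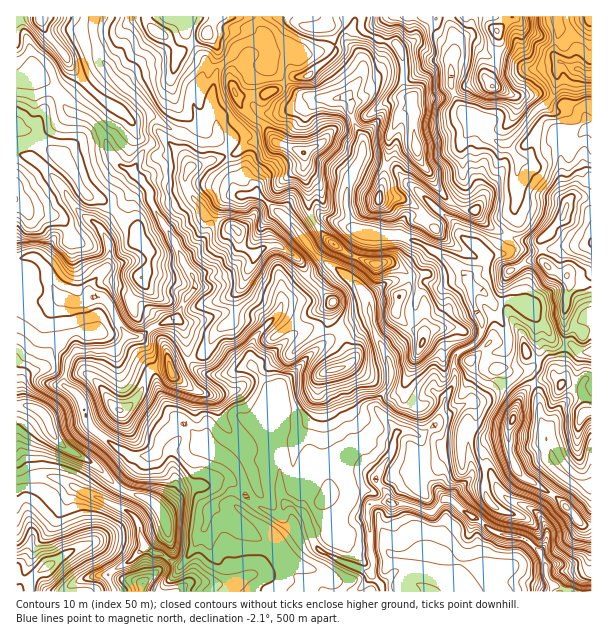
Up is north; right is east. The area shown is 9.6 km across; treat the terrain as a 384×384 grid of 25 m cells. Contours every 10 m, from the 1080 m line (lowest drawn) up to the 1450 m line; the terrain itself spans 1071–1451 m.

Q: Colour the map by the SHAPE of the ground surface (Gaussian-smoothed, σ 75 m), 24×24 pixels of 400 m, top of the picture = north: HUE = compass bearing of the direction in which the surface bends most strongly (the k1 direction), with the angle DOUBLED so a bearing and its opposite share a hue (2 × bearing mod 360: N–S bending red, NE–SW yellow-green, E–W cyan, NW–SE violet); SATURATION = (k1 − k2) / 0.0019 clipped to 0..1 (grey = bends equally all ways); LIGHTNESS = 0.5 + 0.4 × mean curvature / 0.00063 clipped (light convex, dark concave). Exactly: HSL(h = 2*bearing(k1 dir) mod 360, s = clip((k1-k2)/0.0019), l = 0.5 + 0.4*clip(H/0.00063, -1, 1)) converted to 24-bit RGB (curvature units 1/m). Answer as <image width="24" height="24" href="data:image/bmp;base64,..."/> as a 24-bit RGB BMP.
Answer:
<image width="24" height="24" href="data:image/bmp;base64,Qk32BgAAAAAAADYAAAAoAAAAGAAAABgAAAABABgAAAAAAMAGAAATCwAAEwsAAAAAAAAAAAAAw2qZumI9JWgmYXMWNanU8sfPGJKvwomyd2iamHyTdoaQg3B3dpGXhK63aDyPpnJJjY92h3lyf3J/f4x9npKAlMZuOgA49JlSV0up26jh36znmaHAE3o+ZEAN+MYAKHpnf2NwfIV9j3B8gKmVmUJajUU2JUeZuL+QfXuShZCVdJCfkLG2qLTUpgqDjxFQxtoxnMBYMVtRrX1p4cHbroLETBN16vjTFSA/i453f2lqg7GdoW94fEaOhJuDKSePpMaRjZ2plYK5ZLqvWQoAMx0ARf8CEgVI1fbclqNYfGF6V5dcckkhSgYRoPXd79XLKyNbWYNnaqt4kHxTe0VKcaGJl5Z/JI1UaIIbmWYTL44OMwAQfv7fi9L+MwAXzP/tTPLwd4FYhmxUWSwpYdmEof//vzaLx1JOhUmnfIWmd1uNlHGQeIOecYqHj42DlWi0gj/Fn73Fuym2M7rUytxiug54zP/7M+G7Wh8efFtifkRPwfn2yPjtKwkVQloxr69edltvflpciZNweXCCkZF1eX90h4N2oHV+NIaGnYSBaU+NzniNWymA2P7NcFs2ViFMqdRXbFWO0/jaK4RSMwAPz9xGQo59X5Fbe1lhfZJ0eJSPfnKGknGJiXxxeYFzf4x8SUyHg3w2NWt/yaZ/Oi2a/PXPJjxMQC5m67BpjrvX2fLhLQg/slHM8tnZTISTOBsfeGAlSbErRG5Fbn2BfEJwwqNPXn1MW3dCgixiotW8KnqdhrxRH0JU+unRVBeMKm115NSqr8YwKxsISgdAqvC+d0R+8EGtdnft0Pj7hnDiqo3QTkJsNChi7dHMmIdwbp+xHZLFxrVufjg9oi6NVZV3Jqsq4Rq9o9O9VruVn3COzYjOIr/Fo5pdXUd2hkC74PfUoR1ebY04K0EeiSxoL+WTRdqC68HsnNfKFgop9c2zO7JpHH+7cqe6c0yIPbF1tMikSZ5YhnV0onqOk0ayoLtgGm4yFoco4J17llCe2oeuNX+sXL/fY8TAQ6OfYa1MyT9fVxRVm+WMvHXRSNyaIH3FPliQfcVukTEiv35FhIN2bYN7cH+RqW6I4Buqmcg+GEkNtKBJr6FWxIh7I25ln16KwV6Ncd5jHRA+7MG6ULGLd7iMkLx2XCl5f61gaDpi541tTo5KhYh5gFlqhYNJSyZsyp9sstSbbJG5H1Z2uF2P3r2YR2t8Zztoat6T55HCLQYmSeMmtMFoXJRDi0Zhczpxwb46UipOd9NAvXe5j4FjYy9Rxb1xIVdJWag+z72USW2cdyhubIRW4cqZSCFcX+OBhNYIMgEDzO7/0OX7c7rIul+zdD9eOnCP8sDqWDbjuOjciJGzi1QnMK2YxODUSirCg8CbqNepTA9WYaZsnH+zgNmcwrj4RcD/kACEzP/6TVcSe2ETSAsLyJsTOauccVo6NJNs3W6aq6NLX2Y+kbLHeZzApXE7cidXgcGaxEJUdi2GkL+ZdeLf67rbS4IcLAcfqvt8PgsdsxI0Xr8tQs3T6WyKmhqmoey3O15pMFRJ5qKgV3OUhp2YjWN4tTuulr/FeqGXZSBsq4qSkdeHWVAwUFQjyAxRK39j0+2zDRlIjY7Z89jifRqicvYVO6DP58LAMjl1SGCCq8acw33GlmxxgUJtibyPa4Jxcj8/Z0mKap9/z5CPe1uJYkx2Q4ti2IaetdyDHyVDH1JW7XtRth1yzvvgLClrsalwhk6aUGtqdKBQoIdpgmpehLGupIuReEx7o3NzP4ORdb6Qkm5MpFmbfk+ql5TWndzq+c7qW7e4ChEp5aBx3fjTNnOTNT1anIhheTZiiHGdiqJ6cJJmhY6iZIlqgmpZfkVjj7qVQTiZnnlEcZt4clR4kKRPSNFTW2U/WqdT76jiRgK2eeBR6fKnI0BHU0dpbkxEvpBULIVqq4aeoHZ1hGJznl1zg1xzjcK0rlGTfjV0qMSUYmqDZDmEl9q20oSaTWUvO1AXWEojOIuLrnrJ7urZd0rPZBF10XVRaPLFXpbUOrGvjKC9eHppdDxXfdOAhVVweEVlbI+VybGZVml3P7qSmX9eg31Rymzf47HrT4lzQWVxXX1DoeVmuiuaISJ45/HaU5U7eG1AdHVEbWgsgTp+ct6OaprEckR3d5J8gWpZi8B6lEWMTb5LaIRXc2d8e3ZRjYA+zHN+NitZhNax2tKUVzZ3MUlgx51ayFRIZ51ZRlWAn2ydfjW9ouCUV091T1GBoW2ej82cWVmbeFeuwIWXZHqab1uQmnK1jKi8cmatg96+LadIs1E3nUWUTUWNYLlkznyYg9KvQzB0v4KW"/>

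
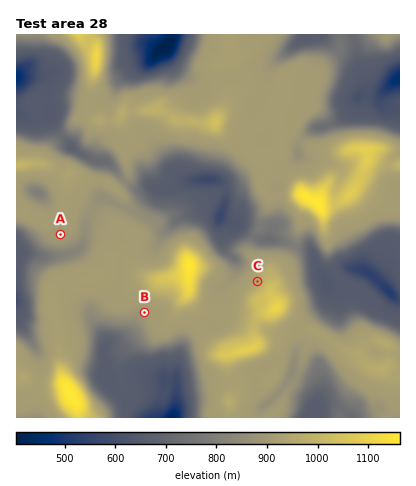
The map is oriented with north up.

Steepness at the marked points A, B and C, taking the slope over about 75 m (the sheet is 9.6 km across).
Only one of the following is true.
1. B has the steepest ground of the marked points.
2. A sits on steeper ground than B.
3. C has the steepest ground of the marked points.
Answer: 3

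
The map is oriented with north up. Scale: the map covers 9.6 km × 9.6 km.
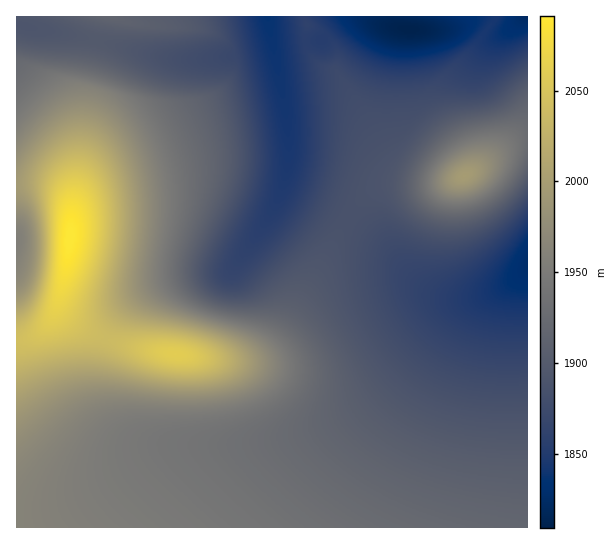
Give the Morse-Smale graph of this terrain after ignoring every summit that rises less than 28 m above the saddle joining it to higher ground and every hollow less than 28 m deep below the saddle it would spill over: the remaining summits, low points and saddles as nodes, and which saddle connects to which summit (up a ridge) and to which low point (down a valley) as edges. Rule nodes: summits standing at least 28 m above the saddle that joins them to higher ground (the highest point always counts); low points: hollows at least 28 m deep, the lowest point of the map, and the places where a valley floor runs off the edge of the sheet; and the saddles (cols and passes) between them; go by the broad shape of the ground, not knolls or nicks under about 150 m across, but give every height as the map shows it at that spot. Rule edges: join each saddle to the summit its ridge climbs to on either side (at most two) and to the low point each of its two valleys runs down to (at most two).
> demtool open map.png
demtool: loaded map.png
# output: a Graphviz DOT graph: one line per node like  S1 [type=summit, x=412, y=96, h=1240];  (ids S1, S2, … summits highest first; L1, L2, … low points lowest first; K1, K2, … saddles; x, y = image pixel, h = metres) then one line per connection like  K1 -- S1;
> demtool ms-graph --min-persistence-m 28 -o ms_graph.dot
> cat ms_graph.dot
graph terrain {
  S1 [type=summit, x=70, y=238, h=2091];
  S2 [type=summit, x=465, y=175, h=1998];
  L1 [type=low, x=409, y=29, h=1809];
  L2 [type=low, x=527, y=263, h=1827];
  L3 [type=low, x=17, y=242, h=1955];
  K1 [type=saddle, x=17, y=185, h=1994];
  K2 [type=saddle, x=349, y=218, h=1887];
  K1 -- S1;
  K1 -- L1;
  K1 -- L3;
  K2 -- S1;
  K2 -- S2;
  K2 -- L1;
  K2 -- L2;
}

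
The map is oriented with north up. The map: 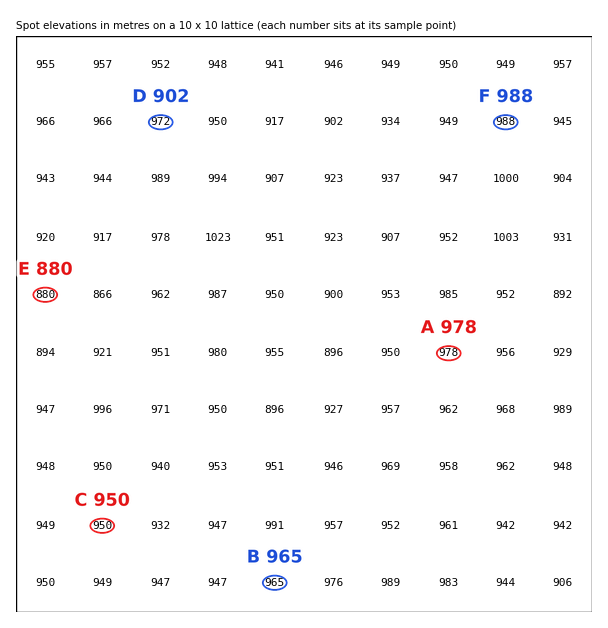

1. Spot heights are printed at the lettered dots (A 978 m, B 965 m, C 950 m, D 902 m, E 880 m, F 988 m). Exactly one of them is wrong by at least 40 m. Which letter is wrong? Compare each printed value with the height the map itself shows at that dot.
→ D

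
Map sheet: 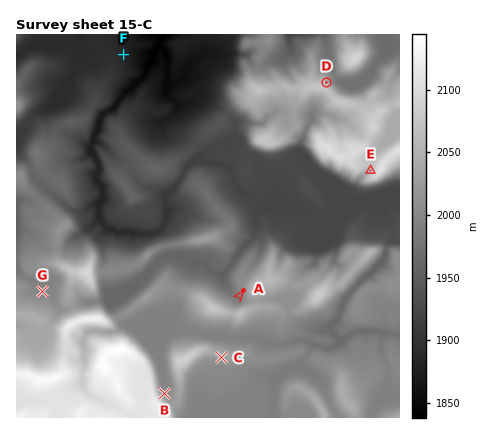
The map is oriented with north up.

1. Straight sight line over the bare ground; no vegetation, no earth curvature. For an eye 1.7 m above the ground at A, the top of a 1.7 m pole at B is out of sight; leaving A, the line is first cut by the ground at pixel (232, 306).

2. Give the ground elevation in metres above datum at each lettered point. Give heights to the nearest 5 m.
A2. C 2030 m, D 2055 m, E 2060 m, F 1880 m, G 2000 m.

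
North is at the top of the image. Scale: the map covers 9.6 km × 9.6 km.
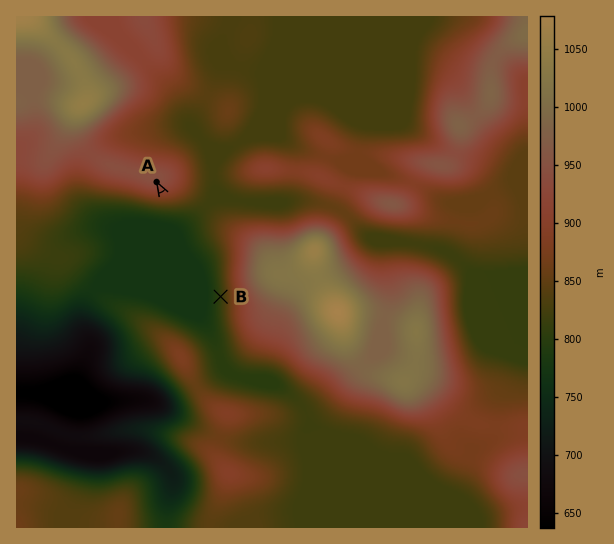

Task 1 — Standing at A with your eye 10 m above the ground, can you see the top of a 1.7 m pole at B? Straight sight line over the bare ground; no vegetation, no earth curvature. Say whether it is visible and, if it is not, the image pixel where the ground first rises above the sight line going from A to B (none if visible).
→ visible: true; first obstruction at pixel None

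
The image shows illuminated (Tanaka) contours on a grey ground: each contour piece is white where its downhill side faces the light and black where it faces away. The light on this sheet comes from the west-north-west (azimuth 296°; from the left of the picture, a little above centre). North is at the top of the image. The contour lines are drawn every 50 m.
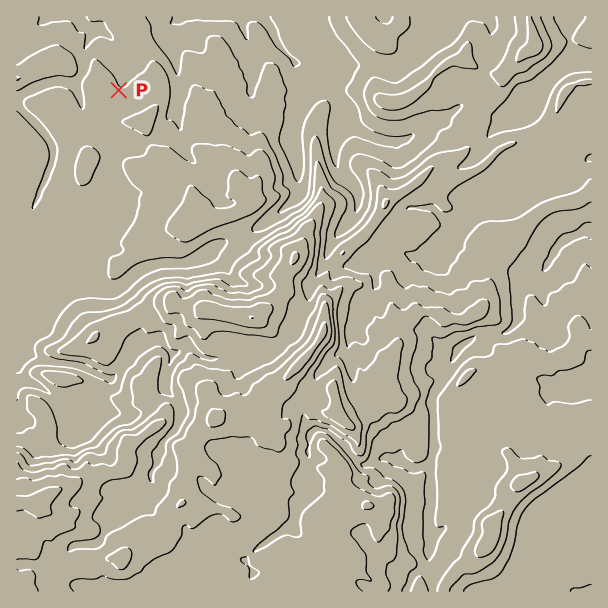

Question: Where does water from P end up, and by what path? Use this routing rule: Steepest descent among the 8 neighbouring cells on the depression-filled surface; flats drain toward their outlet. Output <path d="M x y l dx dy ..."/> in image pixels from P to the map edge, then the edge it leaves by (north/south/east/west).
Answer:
<path d="M119 90l3-4 0-5 1-1 0-26-1-3-5-4 0-2-13-13-3-2-9 0-5-4-6-2-4-6 0-1"/>
exit: north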